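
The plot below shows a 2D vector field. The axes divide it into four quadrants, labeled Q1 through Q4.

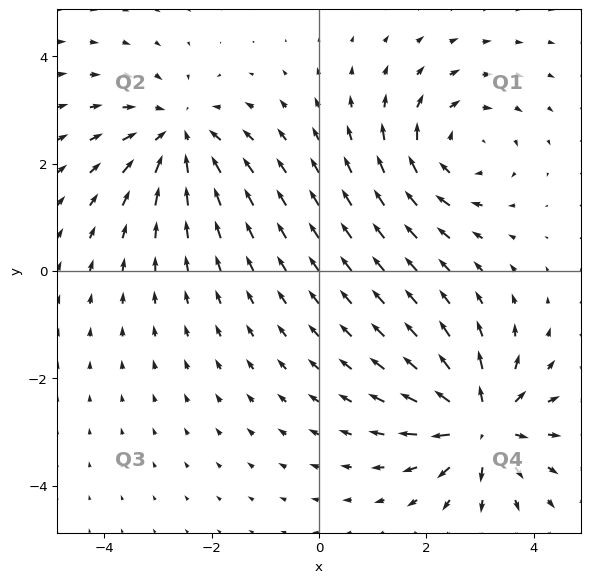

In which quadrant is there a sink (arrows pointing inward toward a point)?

The sink sits at approximately (-2.6, 2.5), which lies in quadrant Q2. The divergence there is about -4, negative as expected for a sink.

Q2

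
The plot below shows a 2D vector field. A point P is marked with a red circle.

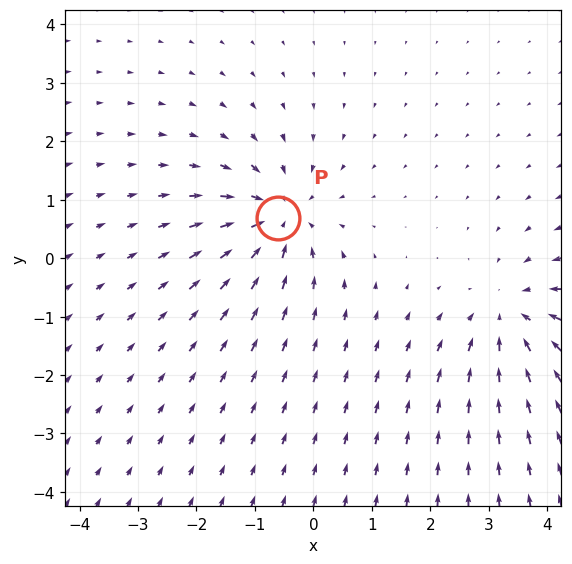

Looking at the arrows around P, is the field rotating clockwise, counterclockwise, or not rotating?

Near P at (-0.6, 0.7) the arrows show no circulation. The curl there is ≈0.

not rotating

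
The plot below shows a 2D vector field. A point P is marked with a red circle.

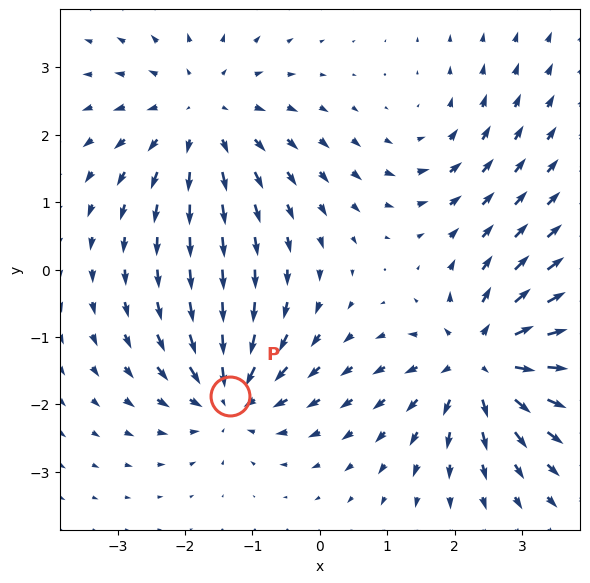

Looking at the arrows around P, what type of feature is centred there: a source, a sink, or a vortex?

sink

At P (-1.3, -1.9) the arrows converge inward. Divergence about -5, curl ≈0 — negative divergence with near-zero curl is a sink.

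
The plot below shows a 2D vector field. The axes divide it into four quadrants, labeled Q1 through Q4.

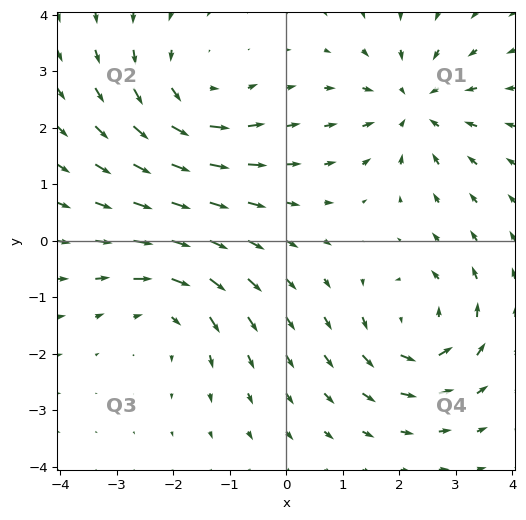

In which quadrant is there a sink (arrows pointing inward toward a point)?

Q1

The sink sits at approximately (2.3, 2.4), which lies in quadrant Q1. The divergence there is about -4, negative as expected for a sink.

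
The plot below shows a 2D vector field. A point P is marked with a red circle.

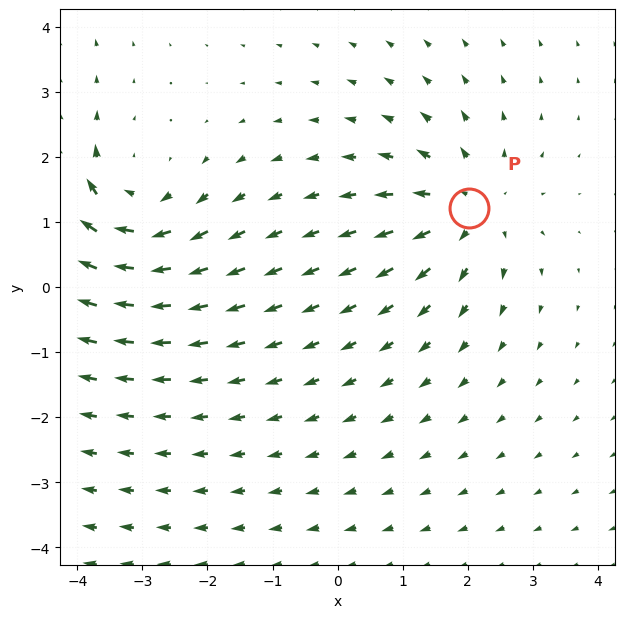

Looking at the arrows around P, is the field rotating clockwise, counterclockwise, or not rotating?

not rotating

Near P at (2.0, 1.2) the arrows show no circulation. The curl there is ≈0.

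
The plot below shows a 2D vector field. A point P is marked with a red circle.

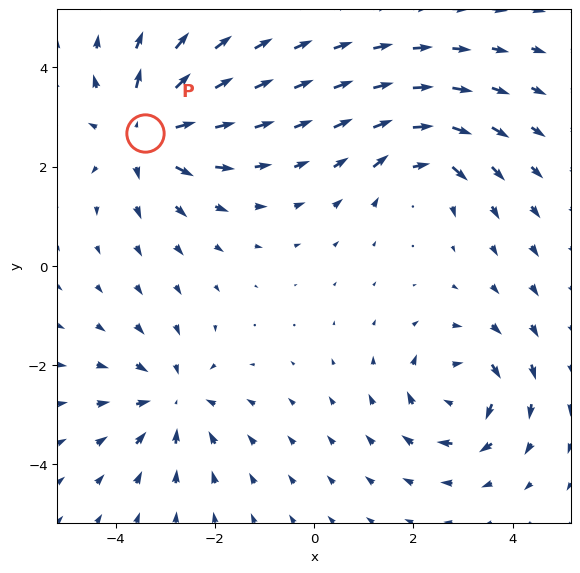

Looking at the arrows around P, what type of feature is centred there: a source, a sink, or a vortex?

source

At P (-3.4, 2.7) the arrows spread outward. Divergence about +5, curl ≈0 — positive divergence with near-zero curl is a source.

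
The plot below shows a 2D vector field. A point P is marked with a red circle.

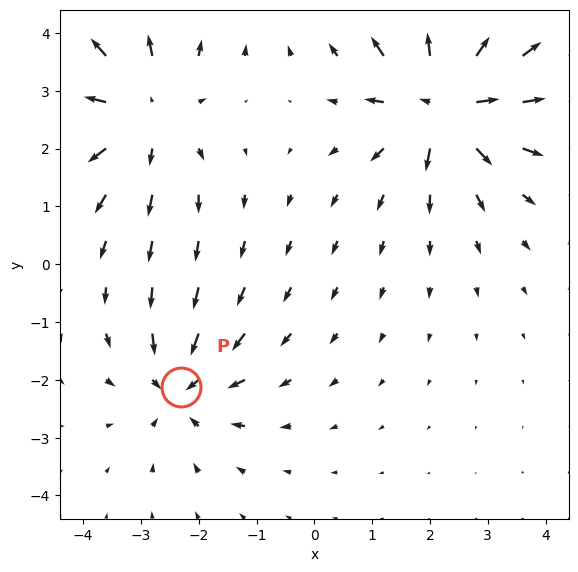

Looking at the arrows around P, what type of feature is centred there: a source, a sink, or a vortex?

sink

At P (-2.3, -2.1) the arrows converge inward. Divergence about -4, curl ≈0 — negative divergence with near-zero curl is a sink.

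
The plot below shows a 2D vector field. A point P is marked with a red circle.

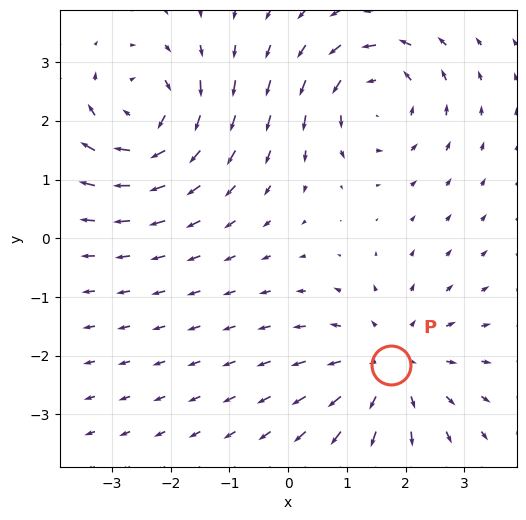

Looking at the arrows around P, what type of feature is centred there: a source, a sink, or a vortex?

At P (1.8, -2.2) the arrows spread outward. Divergence about +4, curl ≈0 — positive divergence with near-zero curl is a source.

source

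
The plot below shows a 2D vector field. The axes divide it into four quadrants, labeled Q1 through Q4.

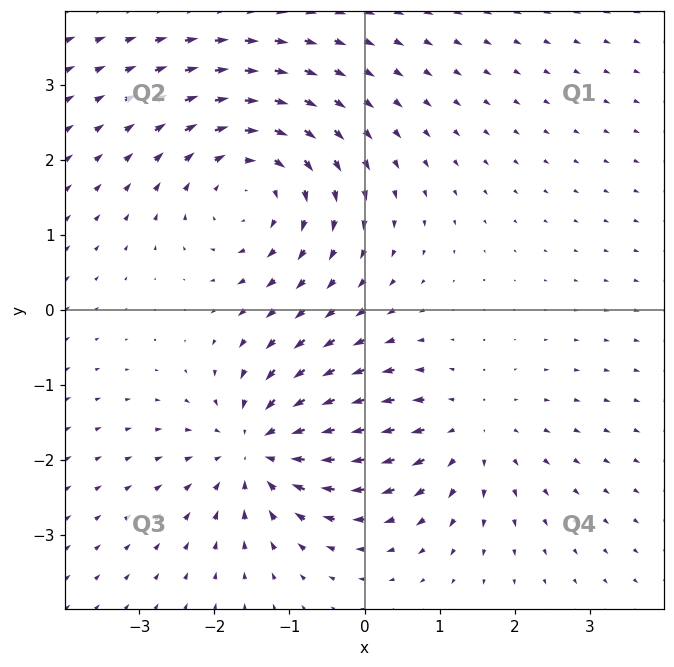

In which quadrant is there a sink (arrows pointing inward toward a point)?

Q3

The sink sits at approximately (-1.4, -1.8), which lies in quadrant Q3. The divergence there is about -5, negative as expected for a sink.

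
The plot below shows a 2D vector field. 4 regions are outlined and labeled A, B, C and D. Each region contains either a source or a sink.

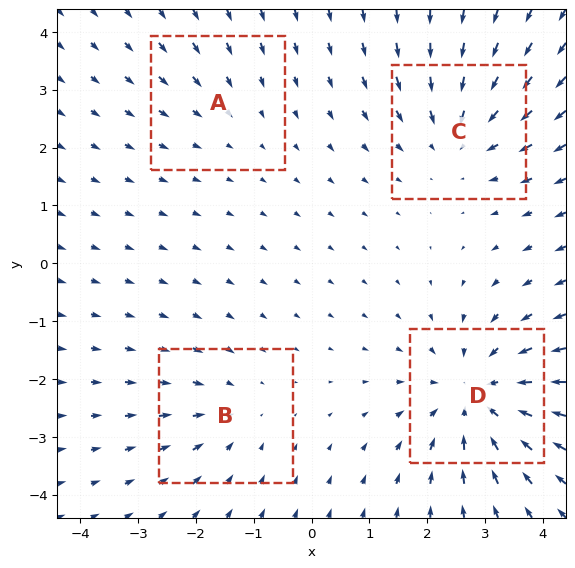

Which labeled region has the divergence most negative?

Divergence at each region's feature centre — A: about -2, B: about -3, C: about -4, D: about -6. Region D is most negative.

D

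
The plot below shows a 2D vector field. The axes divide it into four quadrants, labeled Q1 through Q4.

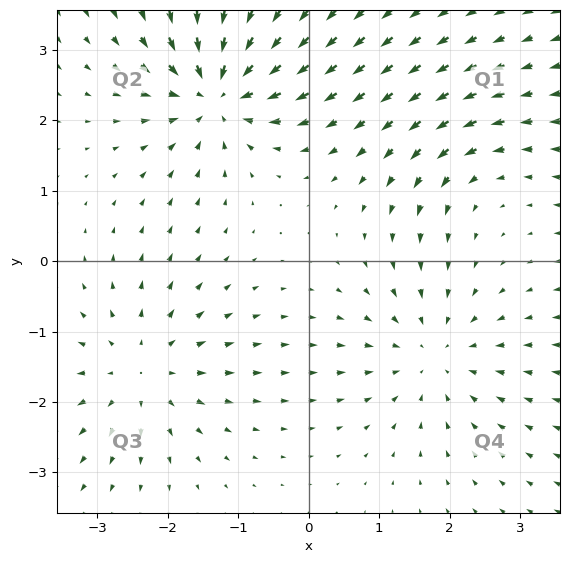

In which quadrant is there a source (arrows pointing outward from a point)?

The source sits at approximately (-2.4, -1.5), which lies in quadrant Q3. The divergence there is about +4, positive as expected for a source.

Q3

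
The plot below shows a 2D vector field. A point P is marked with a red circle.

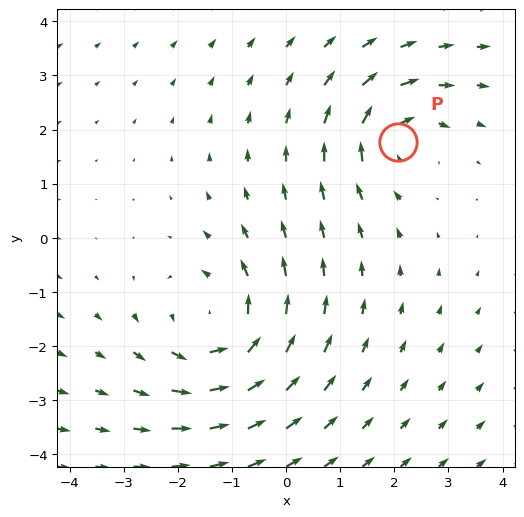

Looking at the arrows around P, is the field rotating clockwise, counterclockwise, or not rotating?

clockwise

Near P at (2.1, 1.8) the arrows circulate clockwise. The curl (z-component) there is about -3; negative curl means clockwise rotation.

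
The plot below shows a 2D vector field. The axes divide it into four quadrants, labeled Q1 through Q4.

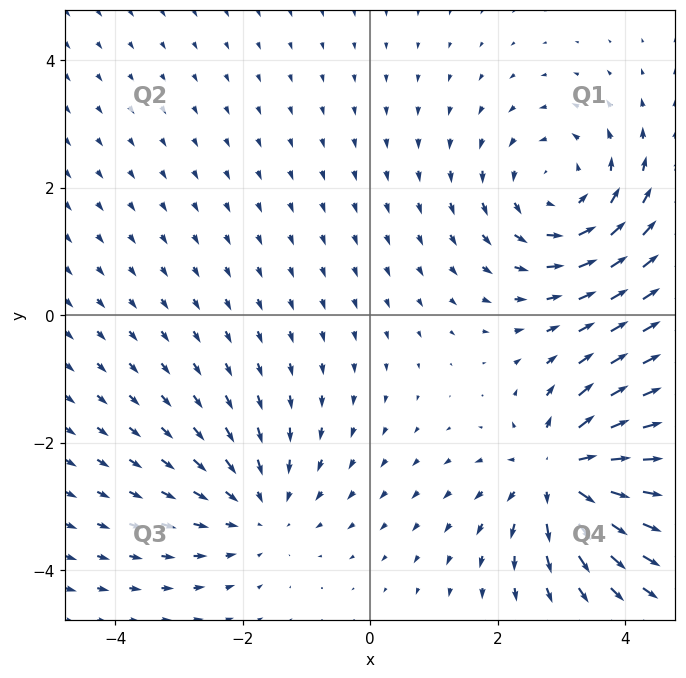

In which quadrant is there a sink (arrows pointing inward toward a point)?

The sink sits at approximately (-1.7, -3.1), which lies in quadrant Q3. The divergence there is about -3, negative as expected for a sink.

Q3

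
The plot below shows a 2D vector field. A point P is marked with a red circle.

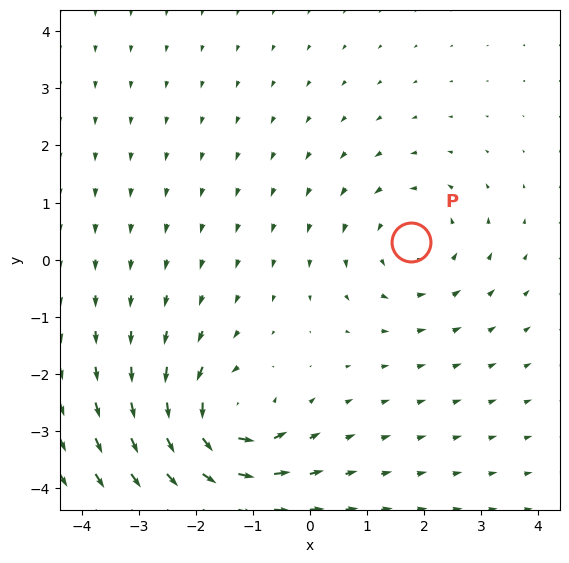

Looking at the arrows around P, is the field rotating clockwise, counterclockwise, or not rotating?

counterclockwise

Near P at (1.8, 0.3) the arrows circulate counterclockwise. The curl (z-component) there is about +2; positive curl means counterclockwise rotation.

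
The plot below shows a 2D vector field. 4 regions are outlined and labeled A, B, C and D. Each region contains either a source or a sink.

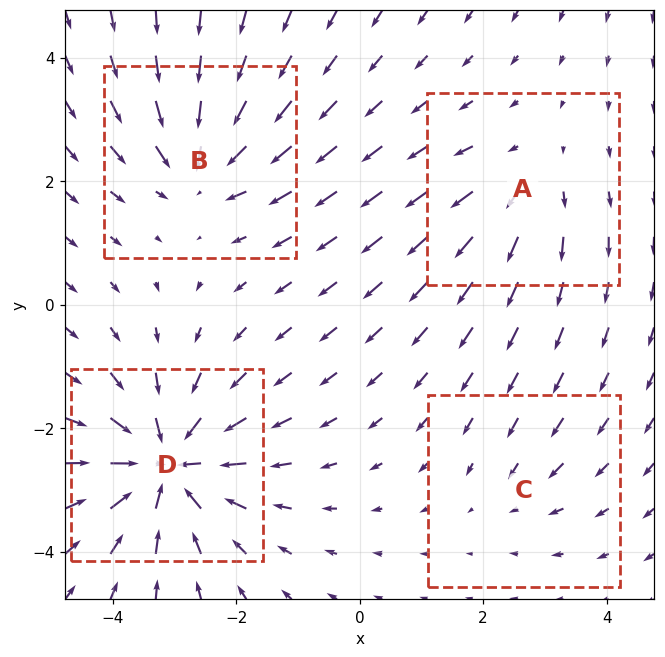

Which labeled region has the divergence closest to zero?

C

Divergence at each region's feature centre — A: about +3, B: about -5, C: about -2, D: about -8. Region C is closest to zero.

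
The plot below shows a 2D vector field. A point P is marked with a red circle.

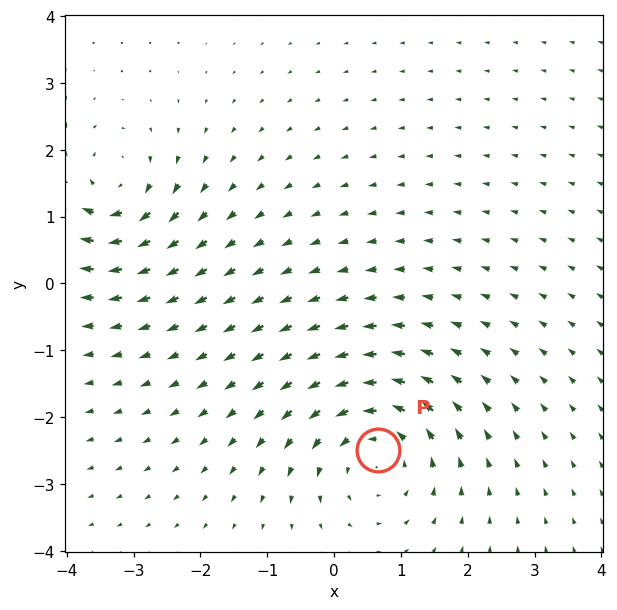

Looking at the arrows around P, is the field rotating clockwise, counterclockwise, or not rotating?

Near P at (0.7, -2.5) the arrows circulate counterclockwise. The curl (z-component) there is about +4; positive curl means counterclockwise rotation.

counterclockwise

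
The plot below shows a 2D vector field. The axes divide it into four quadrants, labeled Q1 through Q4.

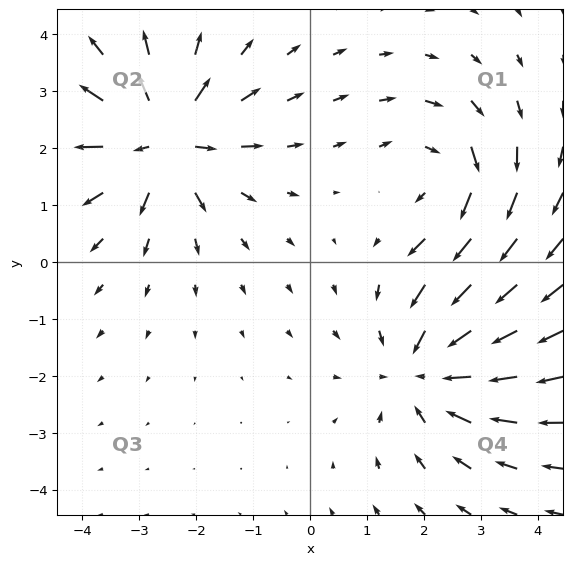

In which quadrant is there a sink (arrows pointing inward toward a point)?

Q4

The sink sits at approximately (2.1, -1.9), which lies in quadrant Q4. The divergence there is about -4, negative as expected for a sink.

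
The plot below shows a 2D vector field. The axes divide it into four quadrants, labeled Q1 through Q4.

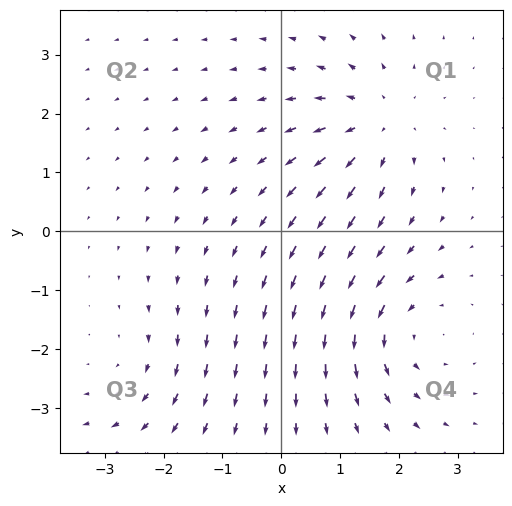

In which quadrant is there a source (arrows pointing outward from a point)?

The source sits at approximately (1.6, 1.8), which lies in quadrant Q1. The divergence there is about +4, positive as expected for a source.

Q1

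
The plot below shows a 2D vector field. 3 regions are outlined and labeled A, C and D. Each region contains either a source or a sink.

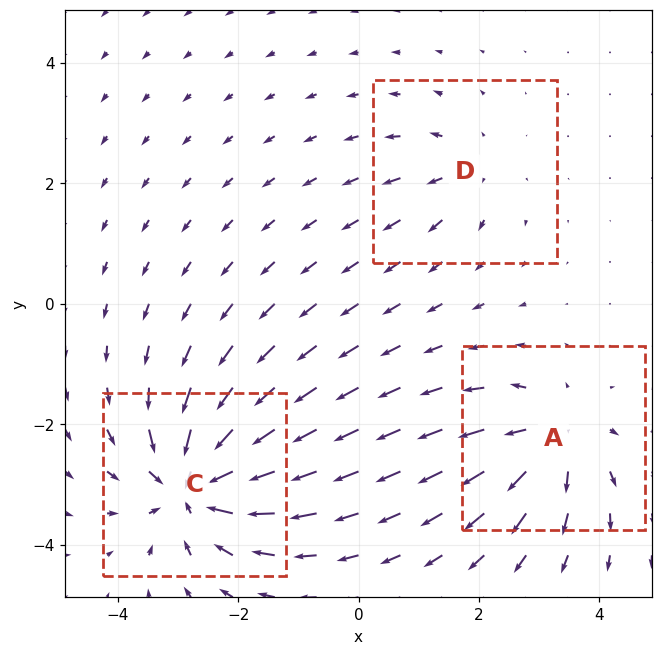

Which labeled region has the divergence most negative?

C

Divergence at each region's feature centre — A: about +4, C: about -6, D: about +2. Region C is most negative.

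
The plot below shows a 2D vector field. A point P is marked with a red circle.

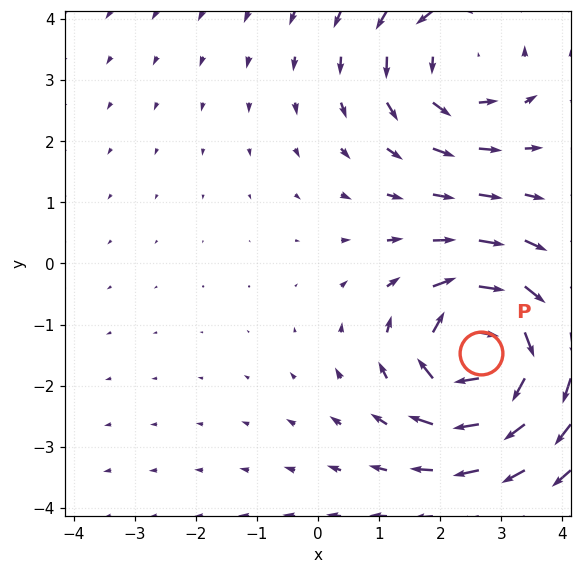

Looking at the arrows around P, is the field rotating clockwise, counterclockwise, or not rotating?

clockwise

Near P at (2.7, -1.5) the arrows circulate clockwise. The curl (z-component) there is about -6; negative curl means clockwise rotation.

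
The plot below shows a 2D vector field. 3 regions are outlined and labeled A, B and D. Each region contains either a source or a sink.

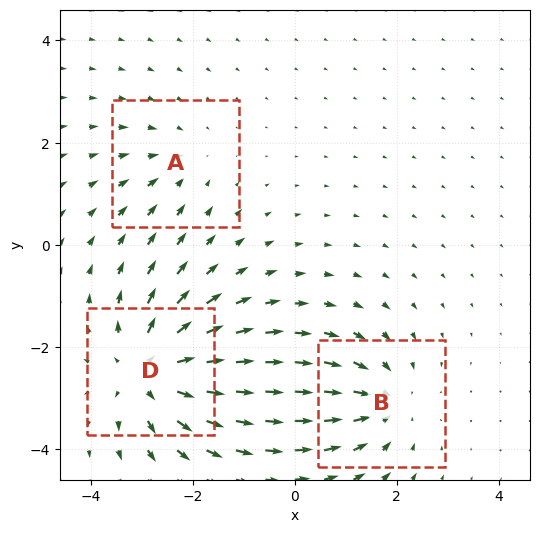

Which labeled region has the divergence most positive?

Divergence at each region's feature centre — A: about -2, B: about -3, D: about +5. Region D is most positive.

D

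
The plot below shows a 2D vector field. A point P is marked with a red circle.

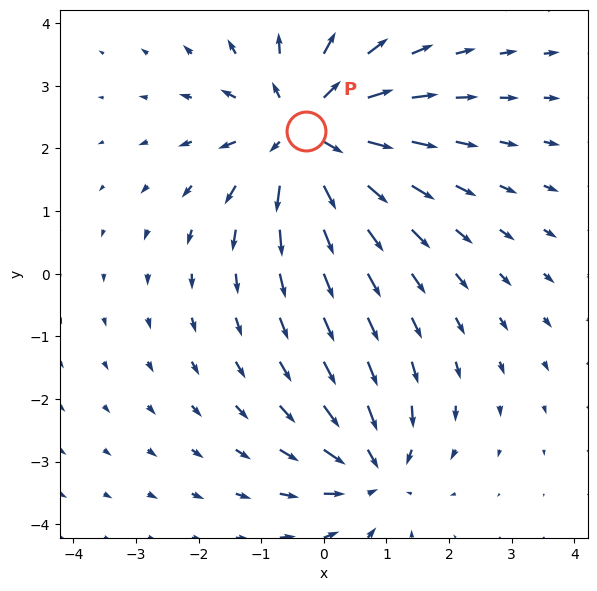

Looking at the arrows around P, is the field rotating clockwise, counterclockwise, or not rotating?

Near P at (-0.3, 2.3) the arrows show no circulation. The curl there is ≈0.

not rotating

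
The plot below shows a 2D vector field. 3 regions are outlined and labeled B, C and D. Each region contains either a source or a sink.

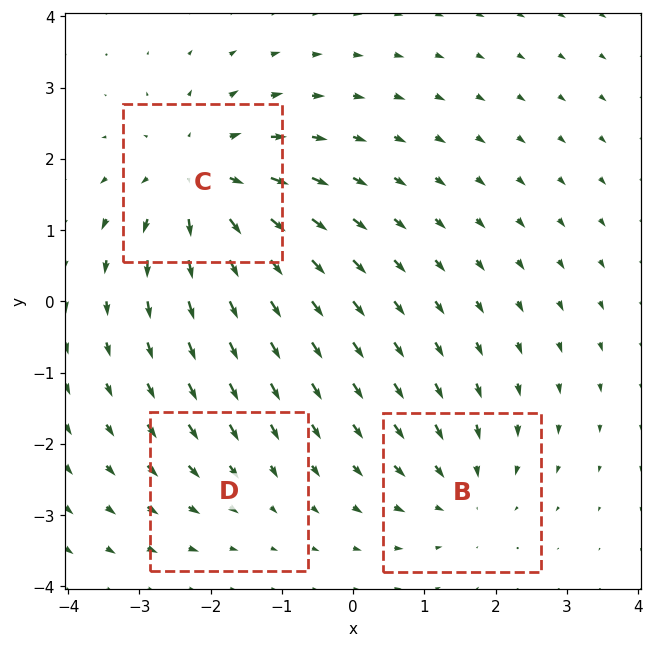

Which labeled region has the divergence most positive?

C

Divergence at each region's feature centre — B: about -3, C: about +5, D: about -2. Region C is most positive.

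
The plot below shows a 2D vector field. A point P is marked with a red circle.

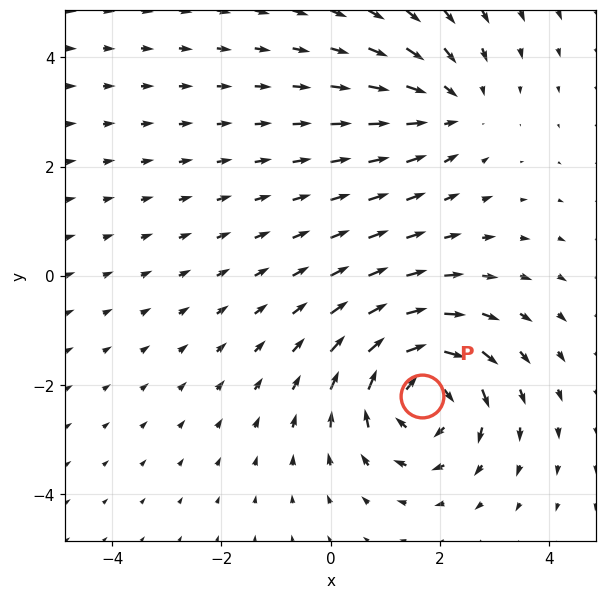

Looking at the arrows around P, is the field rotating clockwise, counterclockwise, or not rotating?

clockwise

Near P at (1.7, -2.2) the arrows circulate clockwise. The curl (z-component) there is about -5; negative curl means clockwise rotation.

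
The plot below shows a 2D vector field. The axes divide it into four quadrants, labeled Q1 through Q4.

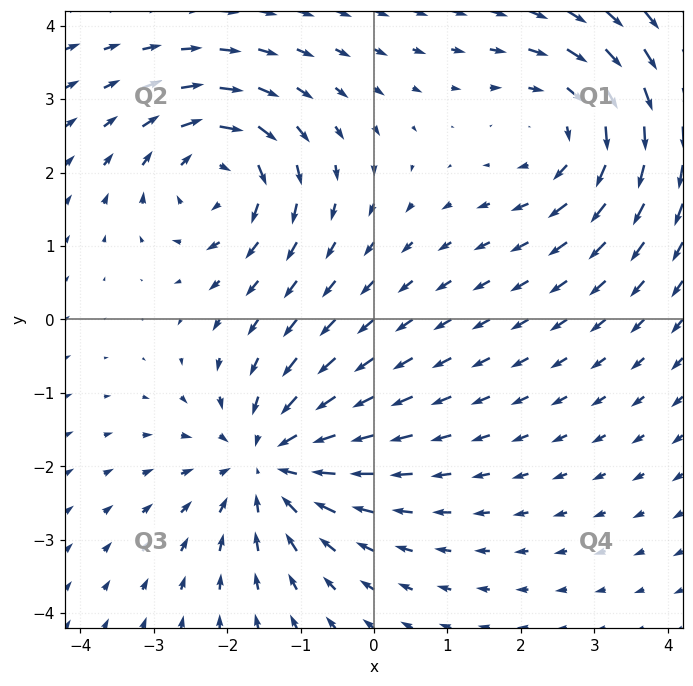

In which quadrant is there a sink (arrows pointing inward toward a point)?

The sink sits at approximately (-1.4, -1.9), which lies in quadrant Q3. The divergence there is about -4, negative as expected for a sink.

Q3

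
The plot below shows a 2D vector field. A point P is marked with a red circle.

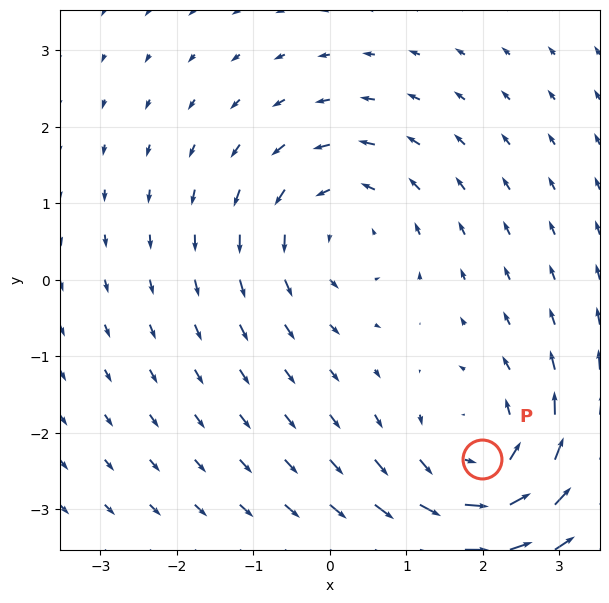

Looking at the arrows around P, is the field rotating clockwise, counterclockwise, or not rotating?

Near P at (2.0, -2.3) the arrows circulate counterclockwise. The curl (z-component) there is about +4; positive curl means counterclockwise rotation.

counterclockwise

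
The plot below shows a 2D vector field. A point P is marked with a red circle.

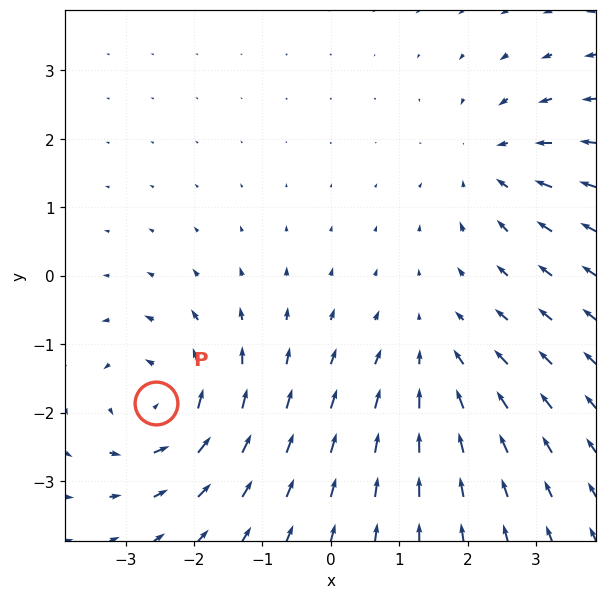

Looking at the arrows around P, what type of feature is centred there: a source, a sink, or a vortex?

At P (-2.6, -1.9) the arrows circulate counterclockwise. Divergence ≈0, curl about +6 — near-zero divergence with nonzero curl is a vortex.

vortex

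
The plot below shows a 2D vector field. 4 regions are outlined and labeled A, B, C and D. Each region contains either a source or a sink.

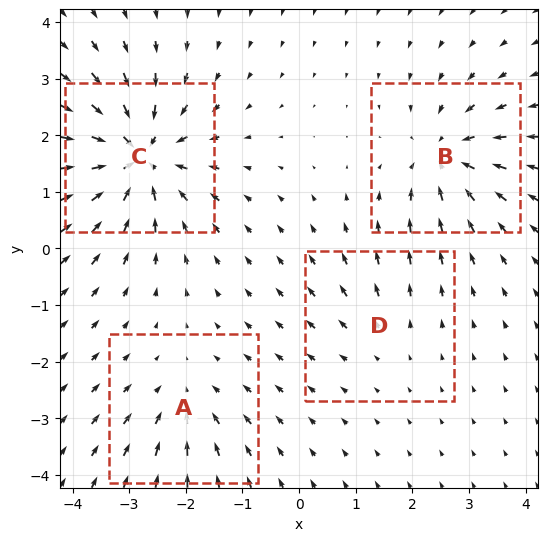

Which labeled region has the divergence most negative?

C

Divergence at each region's feature centre — A: about -4, B: about -6, C: about -9, D: about +2. Region C is most negative.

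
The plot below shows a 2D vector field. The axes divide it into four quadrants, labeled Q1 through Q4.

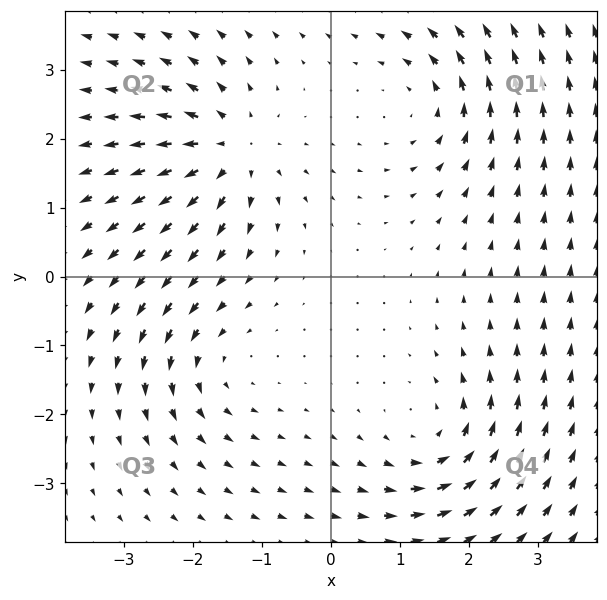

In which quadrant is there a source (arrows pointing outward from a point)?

Q2

The source sits at approximately (-1.5, 1.8), which lies in quadrant Q2. The divergence there is about +6, positive as expected for a source.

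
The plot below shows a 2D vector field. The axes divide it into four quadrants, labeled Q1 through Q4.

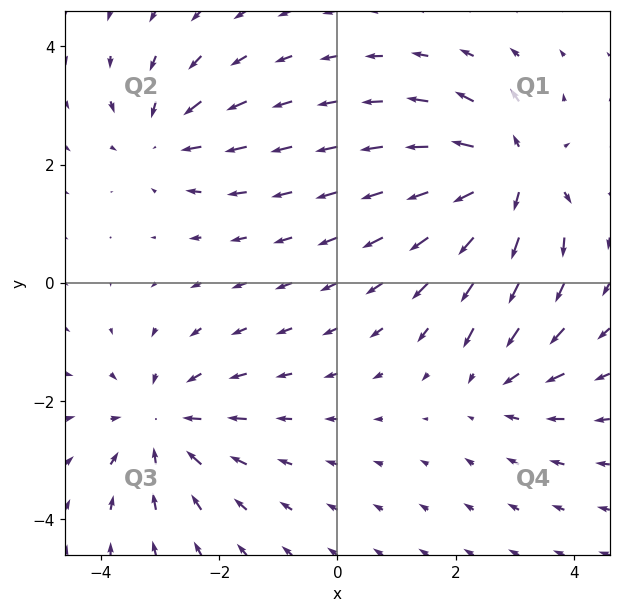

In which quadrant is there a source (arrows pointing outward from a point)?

Q1

The source sits at approximately (2.9, 1.8), which lies in quadrant Q1. The divergence there is about +7, positive as expected for a source.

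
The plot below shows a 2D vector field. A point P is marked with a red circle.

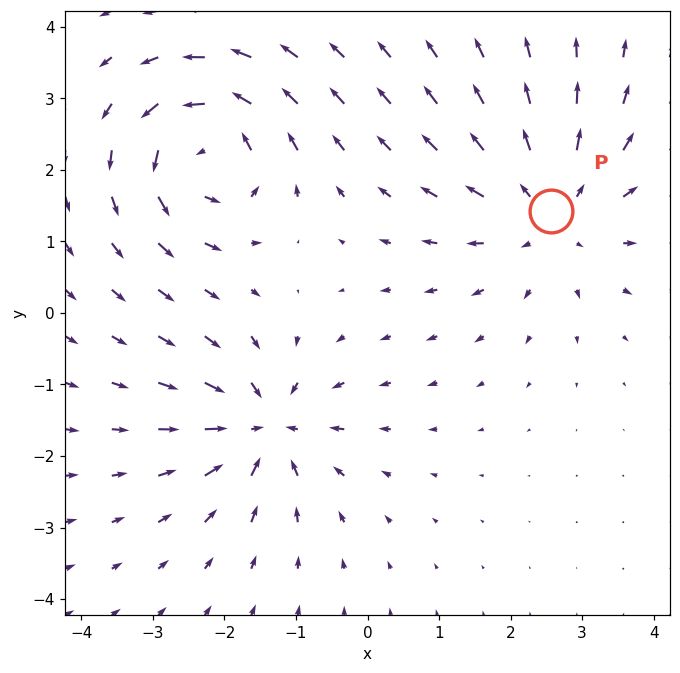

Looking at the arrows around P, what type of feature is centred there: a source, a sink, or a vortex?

At P (2.6, 1.4) the arrows spread outward. Divergence about +4, curl ≈0 — positive divergence with near-zero curl is a source.

source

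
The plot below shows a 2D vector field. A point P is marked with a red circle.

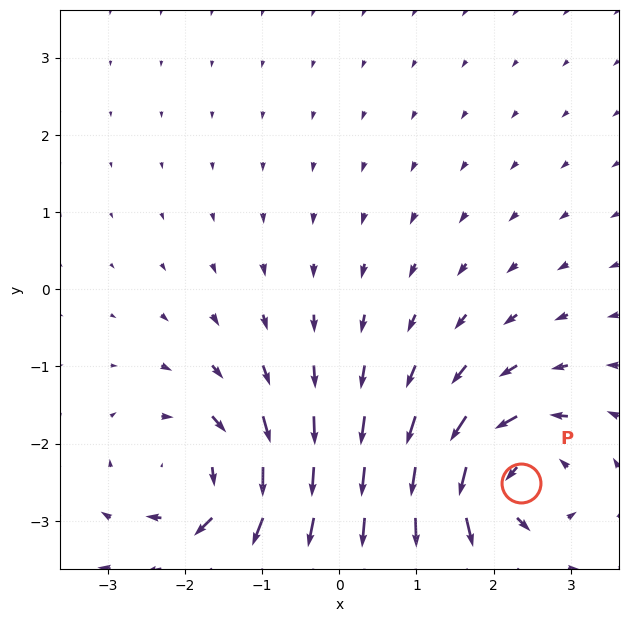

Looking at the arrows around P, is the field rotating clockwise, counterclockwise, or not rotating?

Near P at (2.4, -2.5) the arrows circulate counterclockwise. The curl (z-component) there is about +6; positive curl means counterclockwise rotation.

counterclockwise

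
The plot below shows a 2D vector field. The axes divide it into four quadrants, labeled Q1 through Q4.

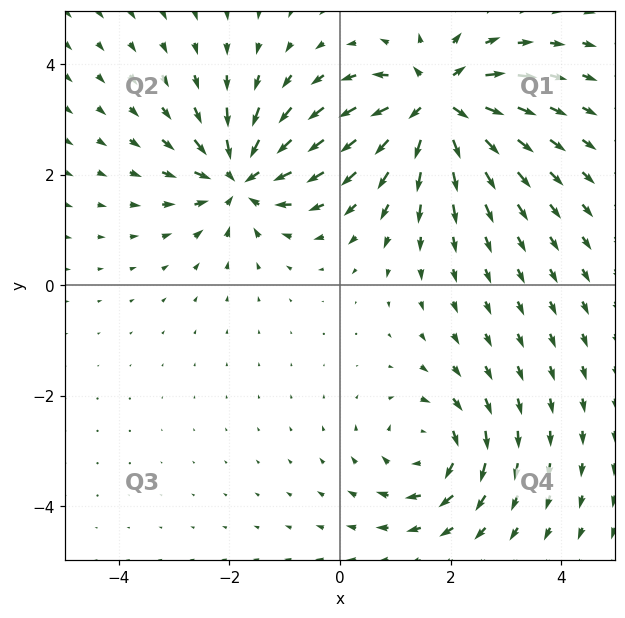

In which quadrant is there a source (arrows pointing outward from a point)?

Q1

The source sits at approximately (1.7, 3.3), which lies in quadrant Q1. The divergence there is about +6, positive as expected for a source.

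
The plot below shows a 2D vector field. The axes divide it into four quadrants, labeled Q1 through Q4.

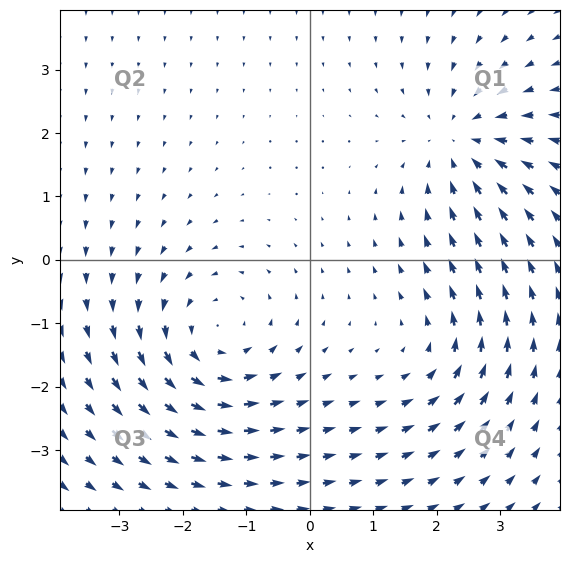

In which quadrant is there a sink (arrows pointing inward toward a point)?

Q1

The sink sits at approximately (2.4, 1.9), which lies in quadrant Q1. The divergence there is about -3, negative as expected for a sink.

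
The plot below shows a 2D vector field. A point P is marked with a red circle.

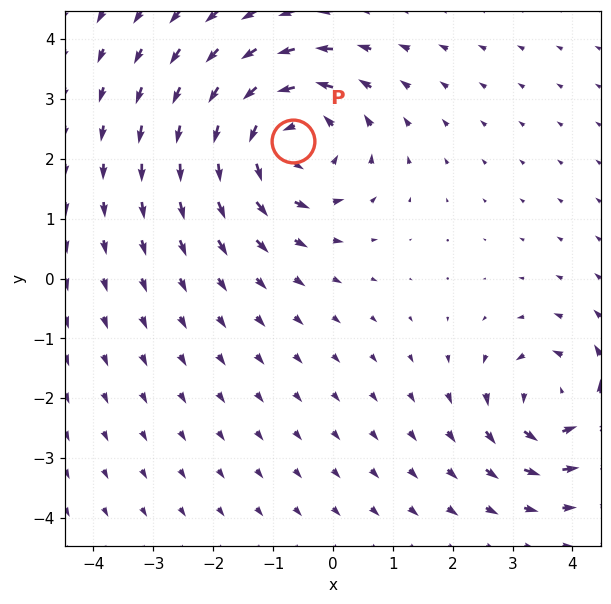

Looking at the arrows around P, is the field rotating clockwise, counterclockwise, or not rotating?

counterclockwise

Near P at (-0.7, 2.3) the arrows circulate counterclockwise. The curl (z-component) there is about +5; positive curl means counterclockwise rotation.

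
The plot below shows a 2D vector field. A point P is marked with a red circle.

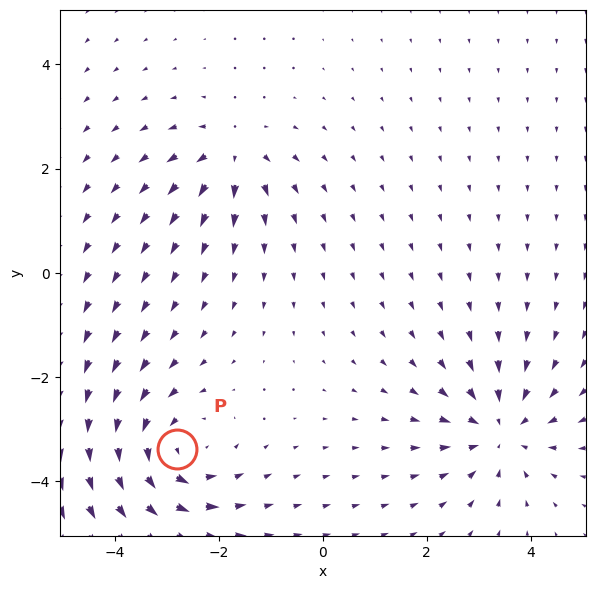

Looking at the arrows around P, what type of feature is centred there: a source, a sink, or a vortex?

vortex

At P (-2.8, -3.4) the arrows circulate counterclockwise. Divergence ≈0, curl about +4 — near-zero divergence with nonzero curl is a vortex.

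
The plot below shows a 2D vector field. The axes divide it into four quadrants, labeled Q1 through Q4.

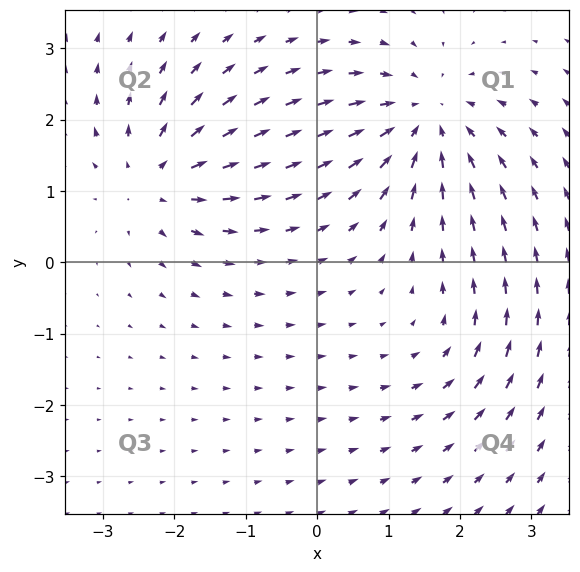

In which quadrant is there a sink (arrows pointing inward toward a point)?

Q1

The sink sits at approximately (1.5, 2.0), which lies in quadrant Q1. The divergence there is about -5, negative as expected for a sink.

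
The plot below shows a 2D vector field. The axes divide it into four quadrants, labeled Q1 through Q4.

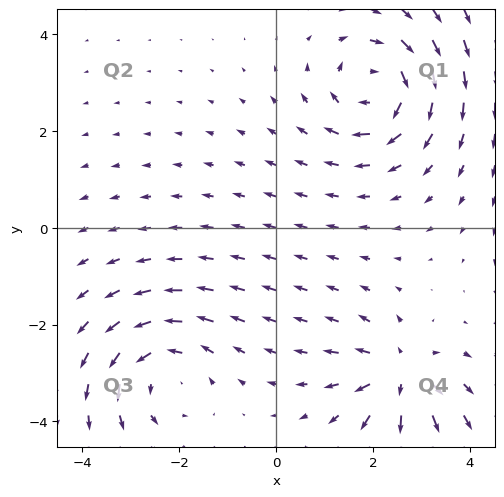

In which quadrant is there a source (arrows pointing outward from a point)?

The source sits at approximately (2.6, -3.0), which lies in quadrant Q4. The divergence there is about +4, positive as expected for a source.

Q4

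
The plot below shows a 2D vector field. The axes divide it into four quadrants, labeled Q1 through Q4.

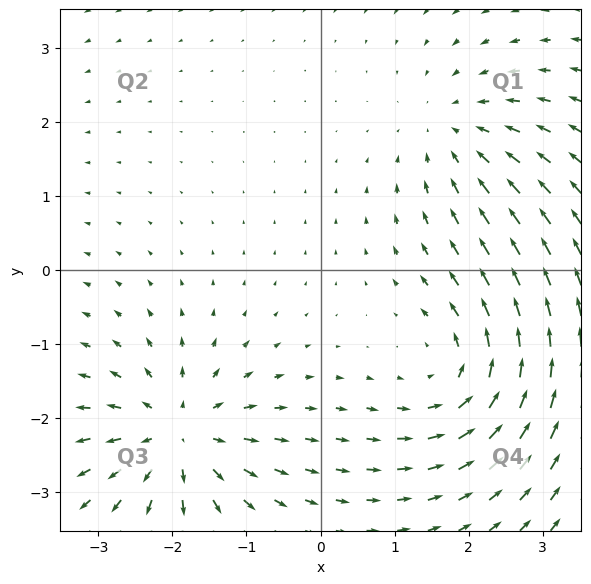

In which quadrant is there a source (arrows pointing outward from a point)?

The source sits at approximately (-1.9, -2.2), which lies in quadrant Q3. The divergence there is about +4, positive as expected for a source.

Q3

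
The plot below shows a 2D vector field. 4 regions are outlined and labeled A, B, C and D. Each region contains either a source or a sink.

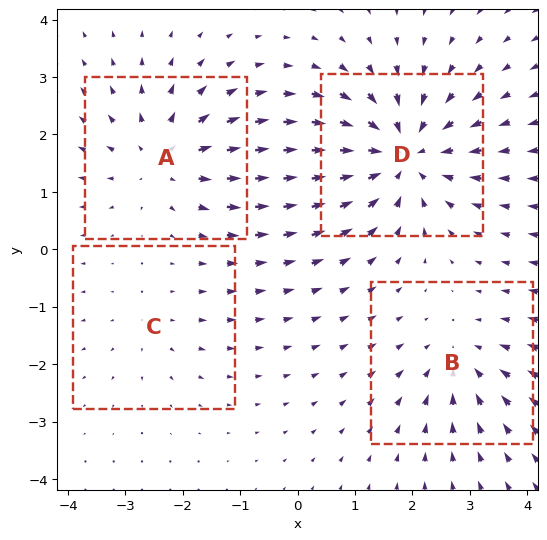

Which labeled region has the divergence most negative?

D

Divergence at each region's feature centre — A: about +4, B: about -3, C: about +2, D: about -6. Region D is most negative.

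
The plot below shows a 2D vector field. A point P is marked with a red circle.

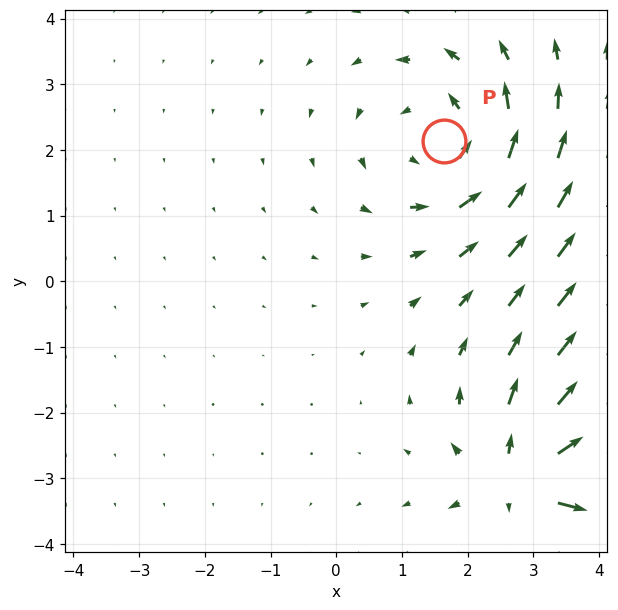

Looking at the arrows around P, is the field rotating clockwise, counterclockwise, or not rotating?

counterclockwise

Near P at (1.6, 2.1) the arrows circulate counterclockwise. The curl (z-component) there is about +3; positive curl means counterclockwise rotation.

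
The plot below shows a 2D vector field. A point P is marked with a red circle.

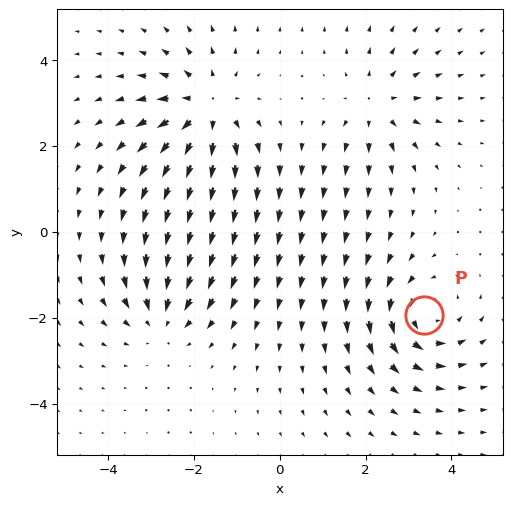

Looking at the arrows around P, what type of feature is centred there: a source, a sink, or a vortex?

At P (3.4, -1.9) the arrows circulate counterclockwise. Divergence ≈0, curl about +4 — near-zero divergence with nonzero curl is a vortex.

vortex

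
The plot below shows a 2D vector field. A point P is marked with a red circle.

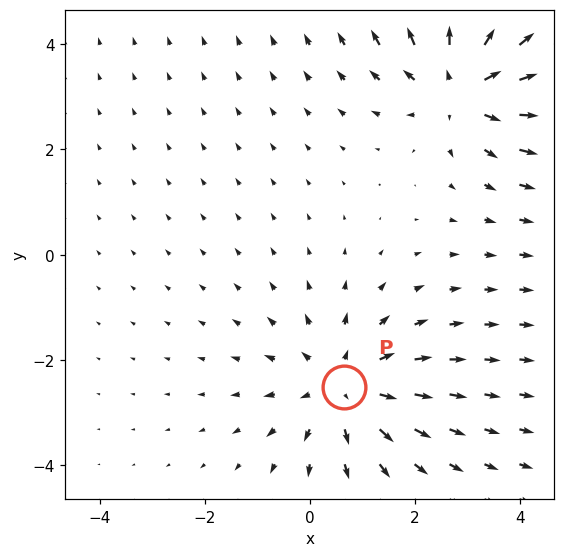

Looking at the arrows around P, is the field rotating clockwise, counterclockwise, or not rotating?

not rotating

Near P at (0.6, -2.5) the arrows show no circulation. The curl there is ≈0.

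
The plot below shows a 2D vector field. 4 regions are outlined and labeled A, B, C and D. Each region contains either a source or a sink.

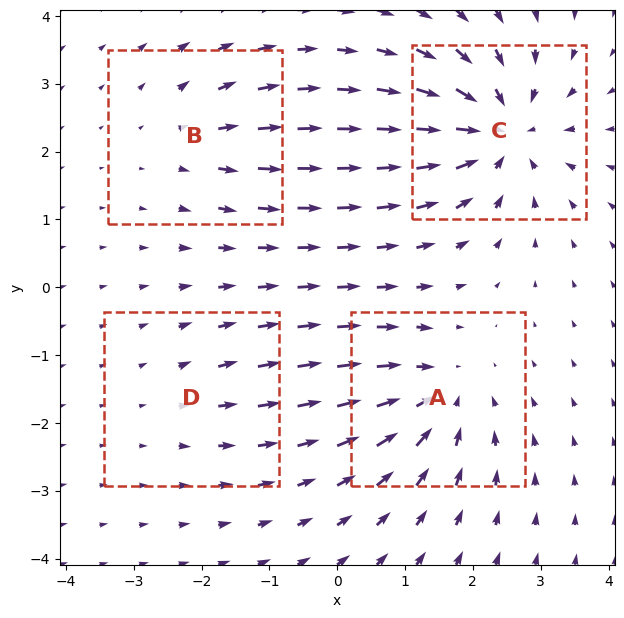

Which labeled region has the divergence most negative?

C

Divergence at each region's feature centre — A: about -5, B: about +3, C: about -7, D: about +2. Region C is most negative.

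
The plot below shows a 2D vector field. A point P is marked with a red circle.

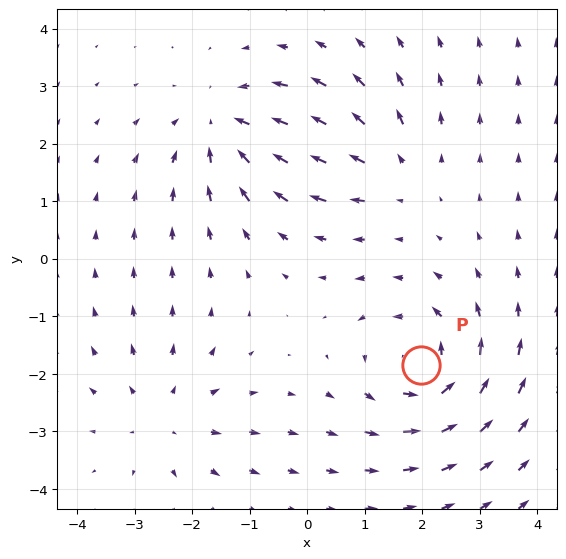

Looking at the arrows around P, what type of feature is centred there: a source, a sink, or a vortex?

vortex

At P (2.0, -1.9) the arrows circulate counterclockwise. Divergence ≈0, curl about +5 — near-zero divergence with nonzero curl is a vortex.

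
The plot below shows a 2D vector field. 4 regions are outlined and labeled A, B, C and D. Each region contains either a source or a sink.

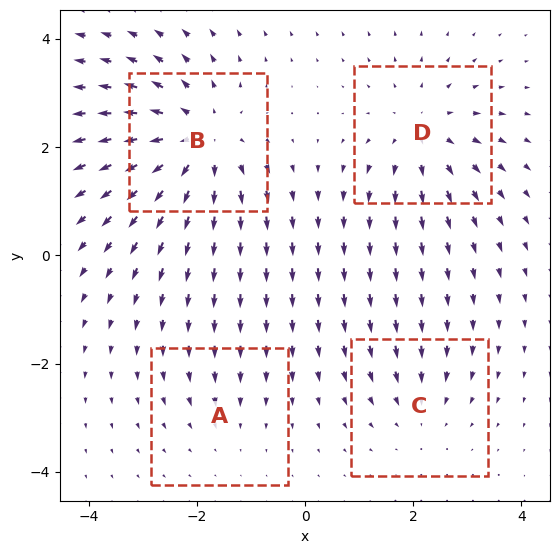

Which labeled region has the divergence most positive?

B

Divergence at each region's feature centre — A: about -2, B: about +6, C: about -3, D: about +4. Region B is most positive.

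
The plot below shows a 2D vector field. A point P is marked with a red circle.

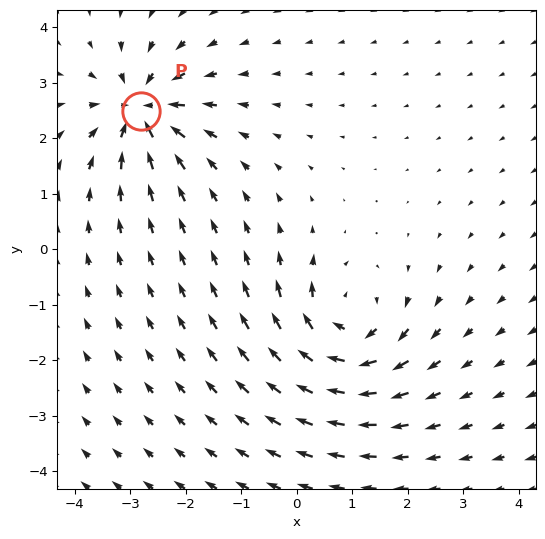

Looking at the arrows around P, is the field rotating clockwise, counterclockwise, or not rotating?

not rotating

Near P at (-2.8, 2.5) the arrows show no circulation. The curl there is ≈0.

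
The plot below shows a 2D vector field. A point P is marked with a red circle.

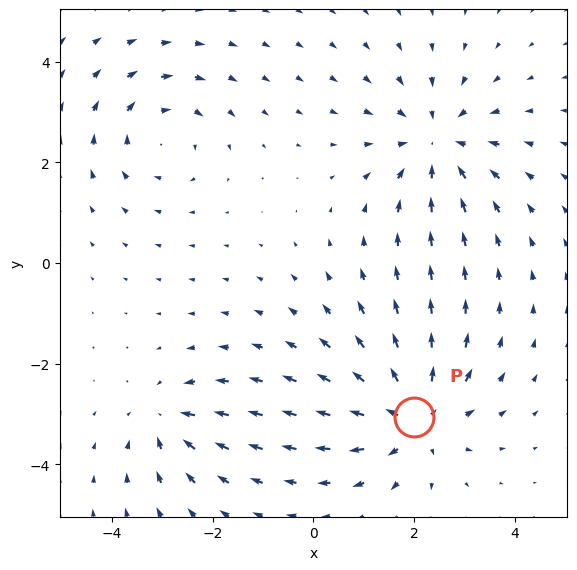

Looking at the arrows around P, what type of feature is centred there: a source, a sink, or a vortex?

At P (2.0, -3.1) the arrows spread outward. Divergence about +5, curl ≈0 — positive divergence with near-zero curl is a source.

source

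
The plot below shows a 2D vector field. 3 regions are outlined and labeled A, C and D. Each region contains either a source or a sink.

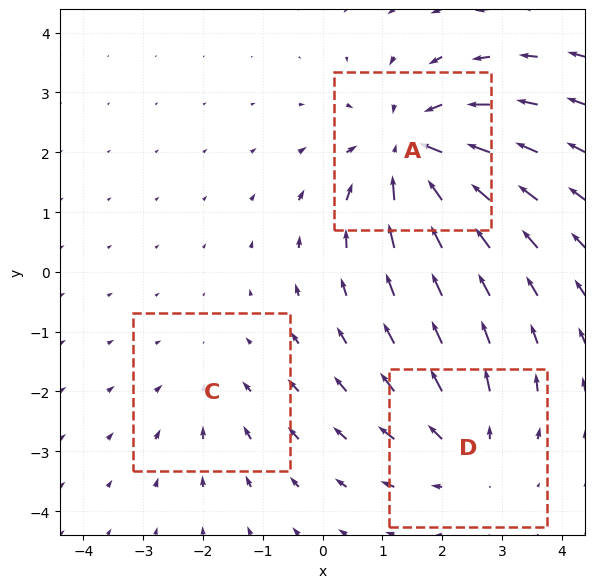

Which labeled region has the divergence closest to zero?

C

Divergence at each region's feature centre — A: about -5, C: about -2, D: about +3. Region C is closest to zero.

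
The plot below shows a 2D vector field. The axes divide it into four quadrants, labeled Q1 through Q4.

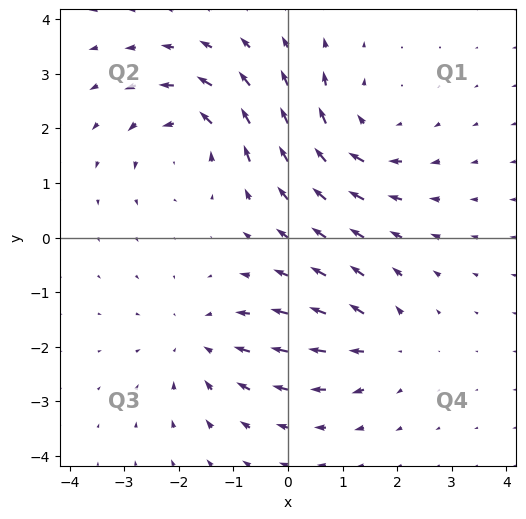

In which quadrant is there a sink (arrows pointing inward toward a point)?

The sink sits at approximately (-1.6, -1.9), which lies in quadrant Q3. The divergence there is about -4, negative as expected for a sink.

Q3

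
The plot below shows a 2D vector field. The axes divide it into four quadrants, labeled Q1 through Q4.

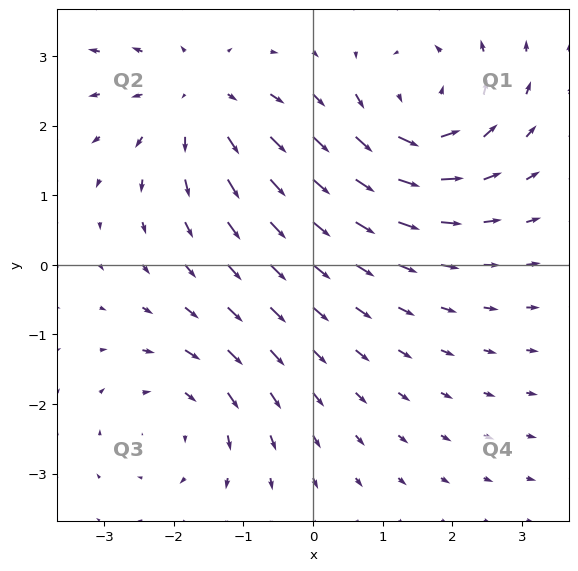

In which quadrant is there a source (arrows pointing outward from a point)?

The source sits at approximately (-1.6, 2.4), which lies in quadrant Q2. The divergence there is about +4, positive as expected for a source.

Q2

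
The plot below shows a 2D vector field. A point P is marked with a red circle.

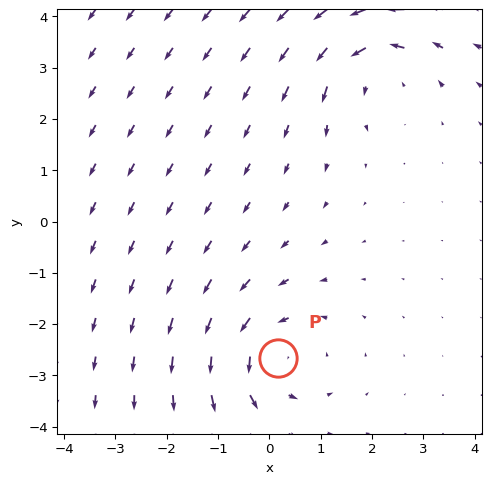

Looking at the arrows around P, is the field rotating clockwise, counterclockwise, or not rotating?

counterclockwise

Near P at (0.2, -2.7) the arrows circulate counterclockwise. The curl (z-component) there is about +4; positive curl means counterclockwise rotation.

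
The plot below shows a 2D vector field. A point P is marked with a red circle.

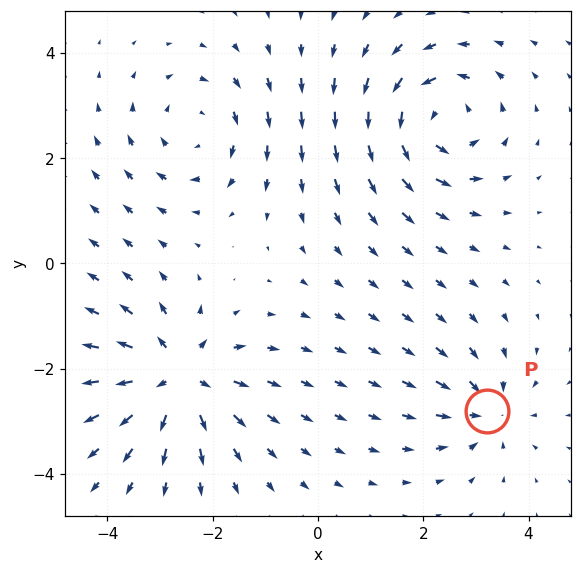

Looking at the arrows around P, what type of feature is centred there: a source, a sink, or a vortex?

At P (3.2, -2.8) the arrows converge inward. Divergence about -4, curl ≈0 — negative divergence with near-zero curl is a sink.

sink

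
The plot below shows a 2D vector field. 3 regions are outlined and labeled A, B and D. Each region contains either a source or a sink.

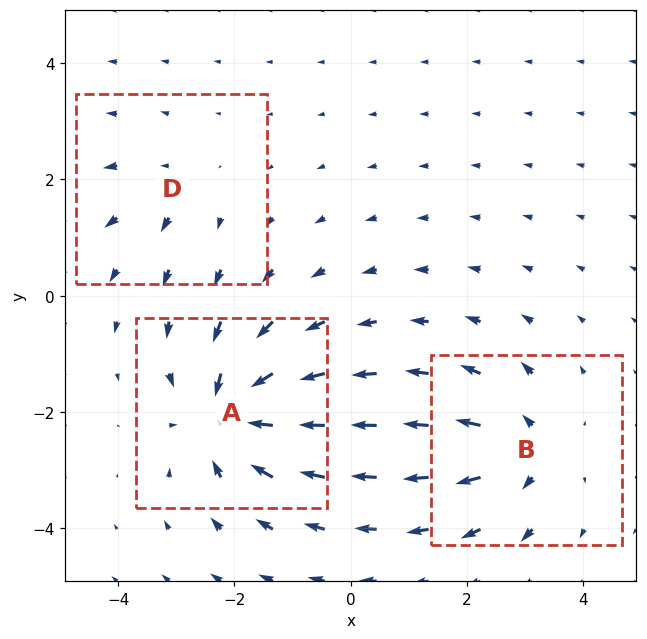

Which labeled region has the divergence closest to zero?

Divergence at each region's feature centre — A: about -6, B: about +4, D: about +2. Region D is closest to zero.

D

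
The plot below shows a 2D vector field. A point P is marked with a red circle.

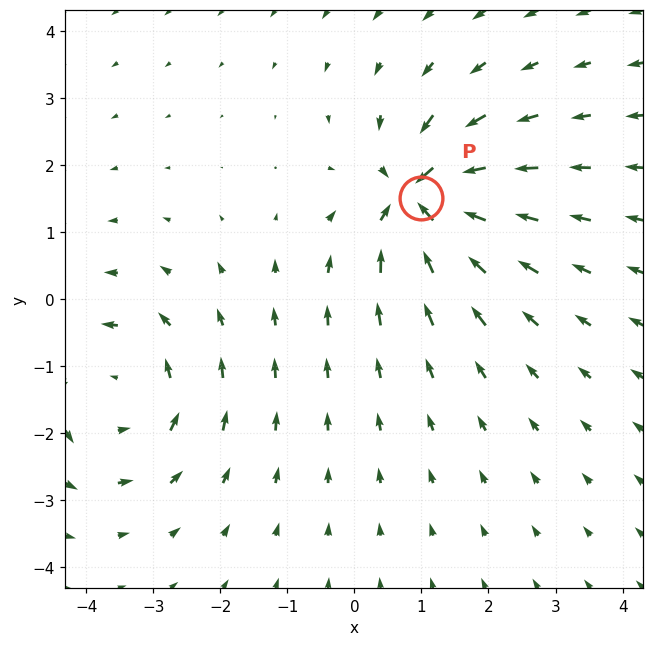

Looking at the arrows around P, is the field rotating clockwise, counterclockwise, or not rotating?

not rotating

Near P at (1.0, 1.5) the arrows show no circulation. The curl there is ≈0.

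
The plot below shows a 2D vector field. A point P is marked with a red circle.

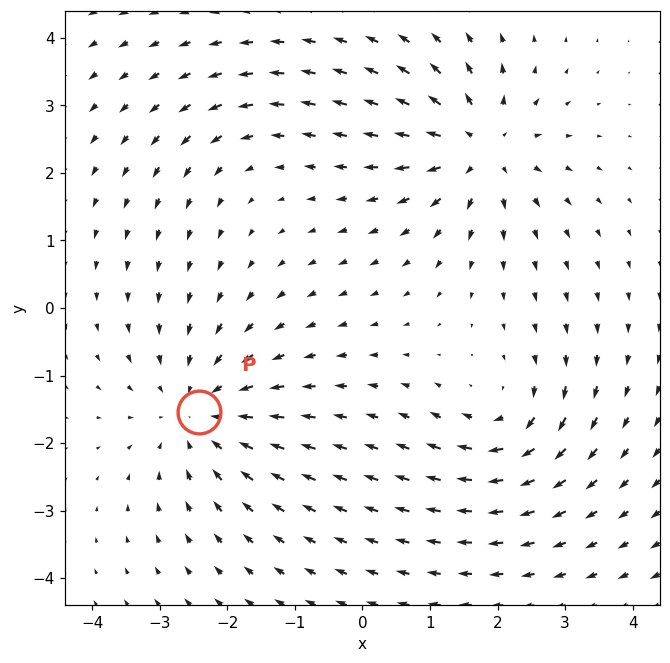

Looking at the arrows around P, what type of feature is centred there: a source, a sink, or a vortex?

sink

At P (-2.4, -1.5) the arrows converge inward. Divergence about -4, curl ≈0 — negative divergence with near-zero curl is a sink.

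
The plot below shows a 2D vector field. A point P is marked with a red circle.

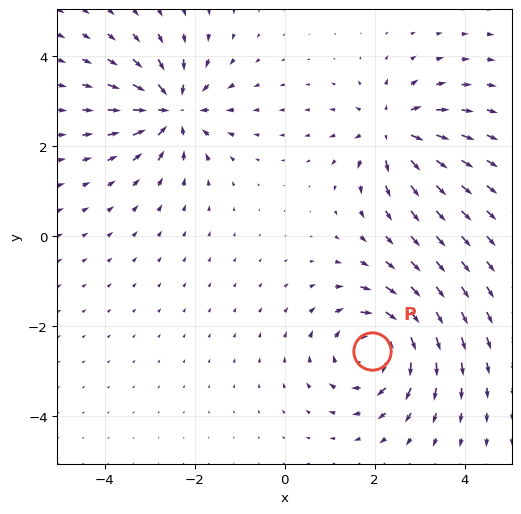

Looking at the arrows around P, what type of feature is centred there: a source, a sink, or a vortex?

vortex

At P (1.9, -2.5) the arrows circulate clockwise. Divergence ≈0, curl about -6 — near-zero divergence with nonzero curl is a vortex.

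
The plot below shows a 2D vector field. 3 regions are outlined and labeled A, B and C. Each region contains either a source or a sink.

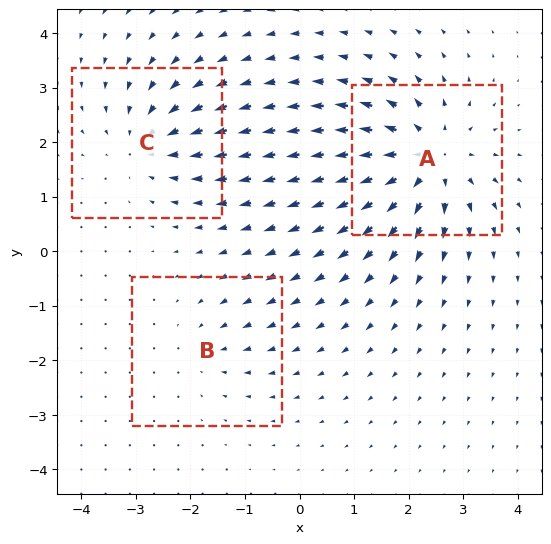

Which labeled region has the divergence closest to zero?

B

Divergence at each region's feature centre — A: about +5, B: about -2, C: about -3. Region B is closest to zero.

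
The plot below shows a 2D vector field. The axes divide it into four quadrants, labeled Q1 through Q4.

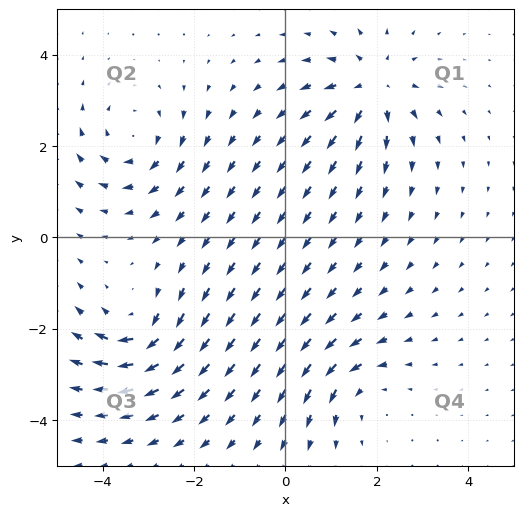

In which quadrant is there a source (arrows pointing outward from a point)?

The source sits at approximately (1.9, 3.3), which lies in quadrant Q1. The divergence there is about +5, positive as expected for a source.

Q1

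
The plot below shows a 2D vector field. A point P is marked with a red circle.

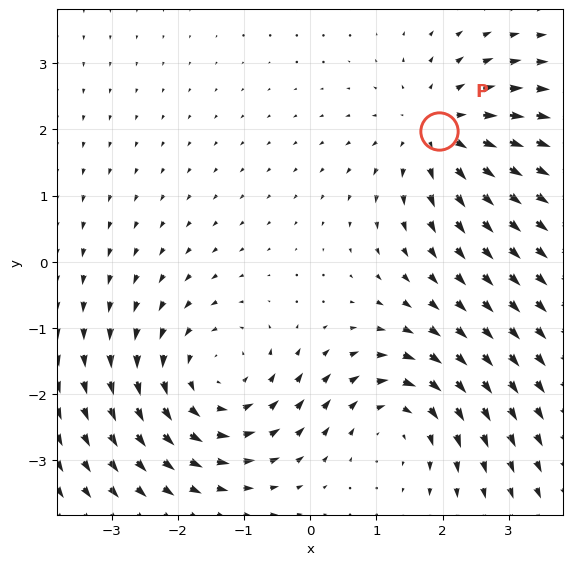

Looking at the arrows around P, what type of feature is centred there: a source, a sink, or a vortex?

source

At P (2.0, 2.0) the arrows spread outward. Divergence about +3, curl ≈0 — positive divergence with near-zero curl is a source.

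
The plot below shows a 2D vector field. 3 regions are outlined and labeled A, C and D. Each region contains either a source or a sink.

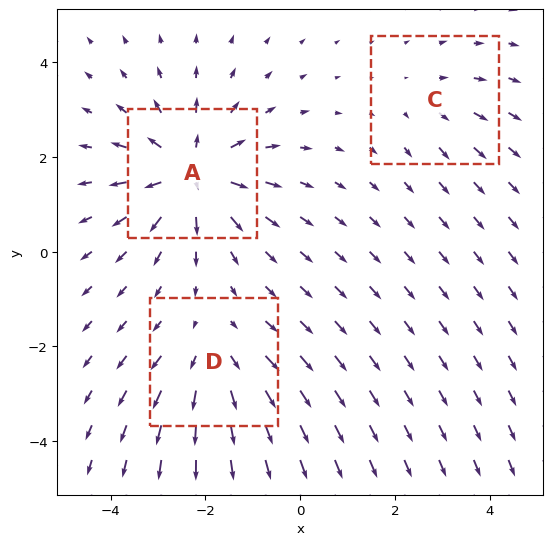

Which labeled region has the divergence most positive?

A

Divergence at each region's feature centre — A: about +5, C: about +2, D: about +3. Region A is most positive.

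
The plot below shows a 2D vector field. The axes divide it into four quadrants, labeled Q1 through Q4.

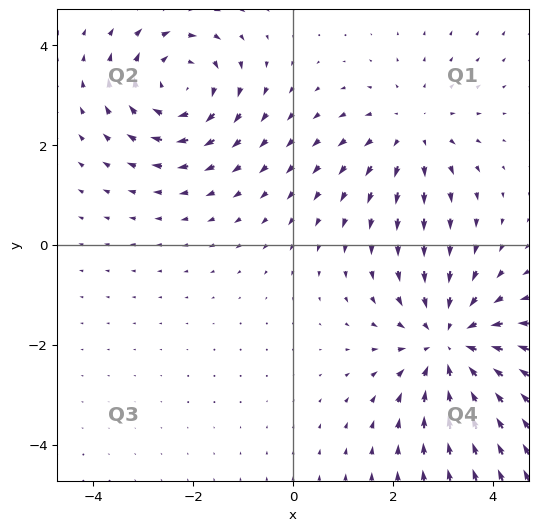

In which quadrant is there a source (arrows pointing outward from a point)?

Q1

The source sits at approximately (2.4, 2.3), which lies in quadrant Q1. The divergence there is about +2, positive as expected for a source.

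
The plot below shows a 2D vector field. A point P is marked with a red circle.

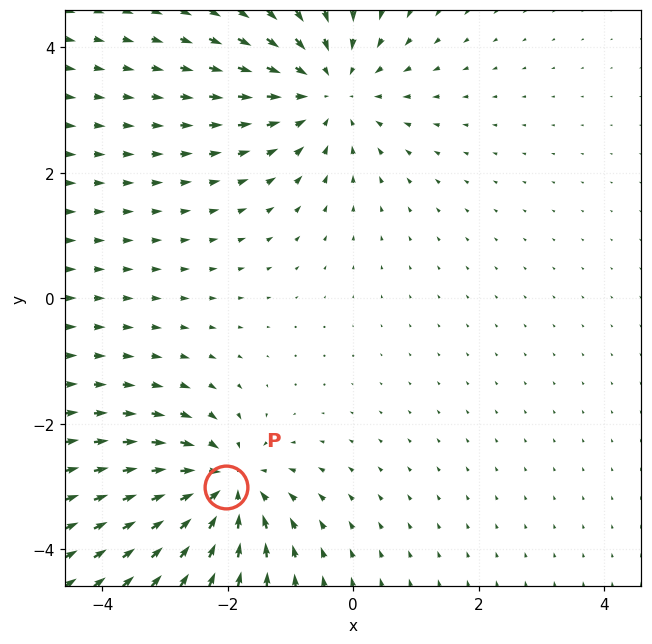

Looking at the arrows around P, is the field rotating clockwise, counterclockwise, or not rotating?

not rotating

Near P at (-2.0, -3.0) the arrows show no circulation. The curl there is ≈0.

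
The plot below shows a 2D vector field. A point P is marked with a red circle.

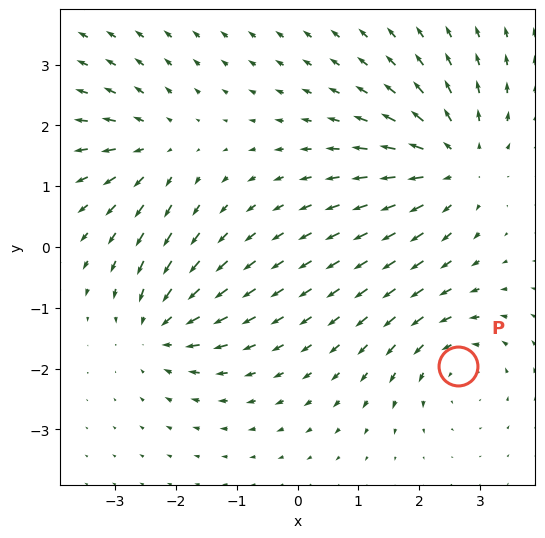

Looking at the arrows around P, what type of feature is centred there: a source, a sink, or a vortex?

vortex

At P (2.6, -2.0) the arrows circulate counterclockwise. Divergence ≈0, curl about +3 — near-zero divergence with nonzero curl is a vortex.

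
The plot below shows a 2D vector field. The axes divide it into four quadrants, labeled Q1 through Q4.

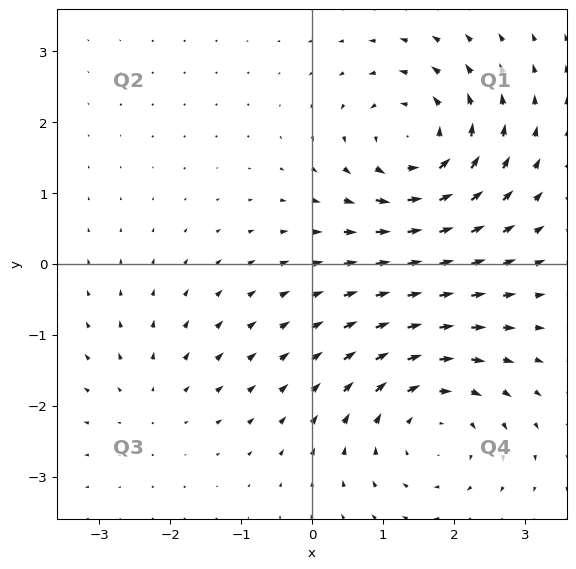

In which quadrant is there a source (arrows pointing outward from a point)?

The source sits at approximately (-2.3, -1.9), which lies in quadrant Q3. The divergence there is about +2, positive as expected for a source.

Q3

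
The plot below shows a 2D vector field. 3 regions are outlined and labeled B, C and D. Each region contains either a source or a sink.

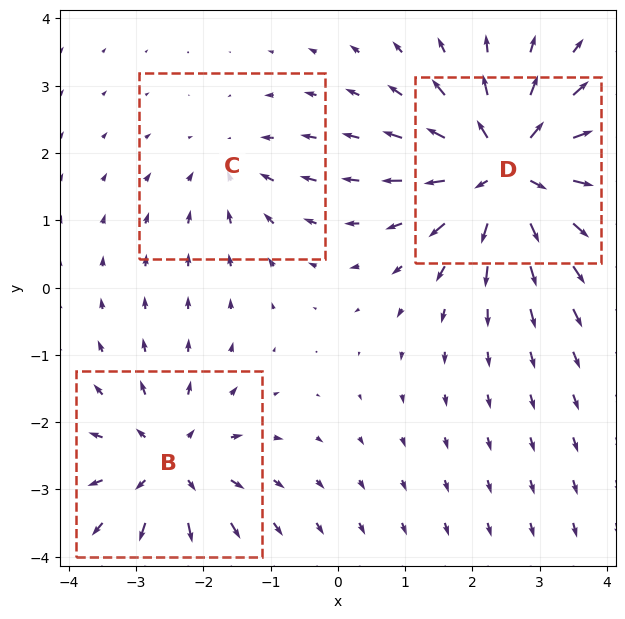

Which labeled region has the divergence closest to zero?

C

Divergence at each region's feature centre — B: about +4, C: about -2, D: about +5. Region C is closest to zero.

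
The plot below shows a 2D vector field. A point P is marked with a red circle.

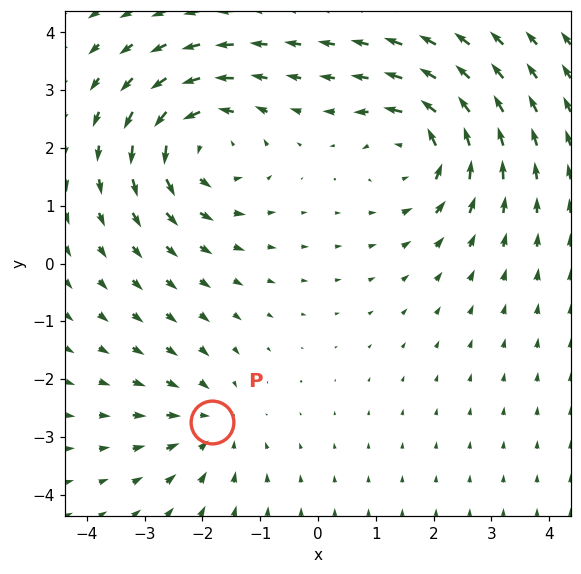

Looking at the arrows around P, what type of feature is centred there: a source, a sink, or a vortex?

sink

At P (-1.8, -2.8) the arrows converge inward. Divergence about -3, curl ≈0 — negative divergence with near-zero curl is a sink.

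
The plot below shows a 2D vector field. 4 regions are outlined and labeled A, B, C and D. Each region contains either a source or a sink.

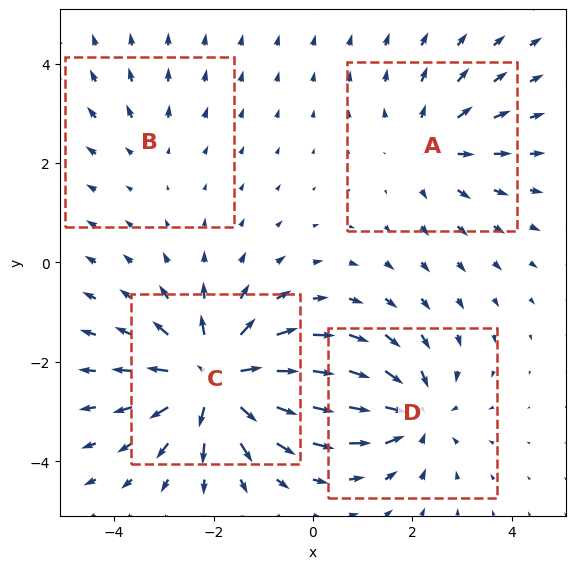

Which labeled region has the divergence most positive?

C

Divergence at each region's feature centre — A: about +3, B: about +2, C: about +7, D: about -5. Region C is most positive.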